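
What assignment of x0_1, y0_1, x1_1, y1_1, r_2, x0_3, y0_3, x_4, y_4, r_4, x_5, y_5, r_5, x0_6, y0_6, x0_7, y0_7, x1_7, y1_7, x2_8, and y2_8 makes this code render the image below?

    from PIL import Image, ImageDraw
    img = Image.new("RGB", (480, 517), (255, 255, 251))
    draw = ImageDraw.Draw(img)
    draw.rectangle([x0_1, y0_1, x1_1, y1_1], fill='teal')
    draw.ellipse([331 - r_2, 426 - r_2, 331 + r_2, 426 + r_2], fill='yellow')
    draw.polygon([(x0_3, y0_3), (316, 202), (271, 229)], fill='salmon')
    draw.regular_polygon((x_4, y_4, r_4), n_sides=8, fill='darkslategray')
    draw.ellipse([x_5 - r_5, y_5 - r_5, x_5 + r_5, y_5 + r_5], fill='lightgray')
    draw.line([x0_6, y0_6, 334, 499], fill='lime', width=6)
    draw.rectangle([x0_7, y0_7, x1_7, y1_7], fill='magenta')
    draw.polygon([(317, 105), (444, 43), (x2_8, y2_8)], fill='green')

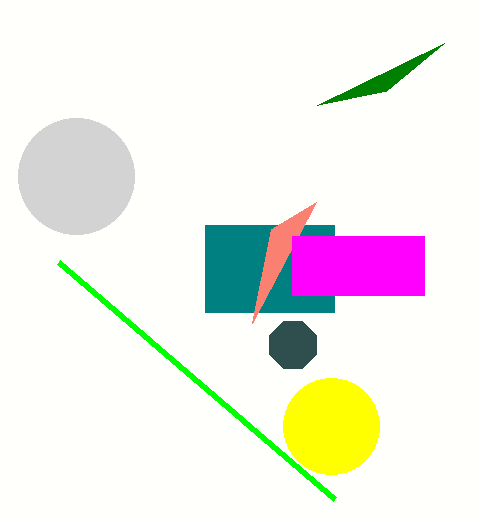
x0_1 = 205, y0_1 = 225, x1_1 = 334, y1_1 = 312, r_2 = 48, x0_3 = 252, y0_3 = 323, x_4 = 293, y_4 = 345, r_4 = 25, x_5 = 76, y_5 = 176, r_5 = 58, x0_6 = 58, y0_6 = 262, x0_7 = 292, y0_7 = 236, x1_7 = 424, y1_7 = 295, x2_8 = 386, y2_8 = 91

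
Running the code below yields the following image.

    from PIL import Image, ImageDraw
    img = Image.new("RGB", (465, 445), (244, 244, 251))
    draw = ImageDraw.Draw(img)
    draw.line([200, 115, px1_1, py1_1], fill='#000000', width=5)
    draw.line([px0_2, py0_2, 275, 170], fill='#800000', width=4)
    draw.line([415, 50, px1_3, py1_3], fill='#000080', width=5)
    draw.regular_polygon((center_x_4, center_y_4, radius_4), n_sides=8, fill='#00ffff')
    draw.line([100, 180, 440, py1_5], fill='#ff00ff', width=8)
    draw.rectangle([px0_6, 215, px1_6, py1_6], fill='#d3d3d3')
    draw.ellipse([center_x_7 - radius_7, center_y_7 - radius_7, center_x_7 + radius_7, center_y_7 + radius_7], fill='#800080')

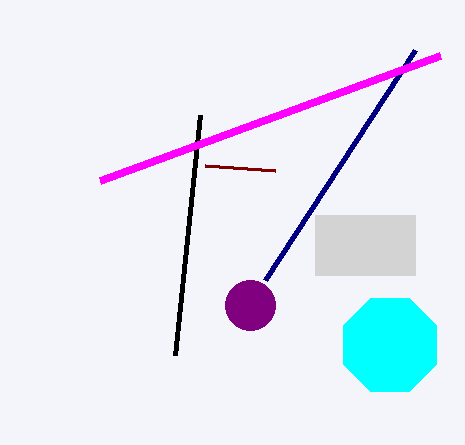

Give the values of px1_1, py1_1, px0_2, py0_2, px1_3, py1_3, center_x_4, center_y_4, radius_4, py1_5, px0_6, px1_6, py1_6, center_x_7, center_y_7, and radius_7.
px1_1 = 175, py1_1 = 355, px0_2 = 205, py0_2 = 165, px1_3 = 265, py1_3 = 280, center_x_4 = 390, center_y_4 = 345, radius_4 = 50, py1_5 = 55, px0_6 = 315, px1_6 = 415, py1_6 = 275, center_x_7 = 250, center_y_7 = 305, radius_7 = 25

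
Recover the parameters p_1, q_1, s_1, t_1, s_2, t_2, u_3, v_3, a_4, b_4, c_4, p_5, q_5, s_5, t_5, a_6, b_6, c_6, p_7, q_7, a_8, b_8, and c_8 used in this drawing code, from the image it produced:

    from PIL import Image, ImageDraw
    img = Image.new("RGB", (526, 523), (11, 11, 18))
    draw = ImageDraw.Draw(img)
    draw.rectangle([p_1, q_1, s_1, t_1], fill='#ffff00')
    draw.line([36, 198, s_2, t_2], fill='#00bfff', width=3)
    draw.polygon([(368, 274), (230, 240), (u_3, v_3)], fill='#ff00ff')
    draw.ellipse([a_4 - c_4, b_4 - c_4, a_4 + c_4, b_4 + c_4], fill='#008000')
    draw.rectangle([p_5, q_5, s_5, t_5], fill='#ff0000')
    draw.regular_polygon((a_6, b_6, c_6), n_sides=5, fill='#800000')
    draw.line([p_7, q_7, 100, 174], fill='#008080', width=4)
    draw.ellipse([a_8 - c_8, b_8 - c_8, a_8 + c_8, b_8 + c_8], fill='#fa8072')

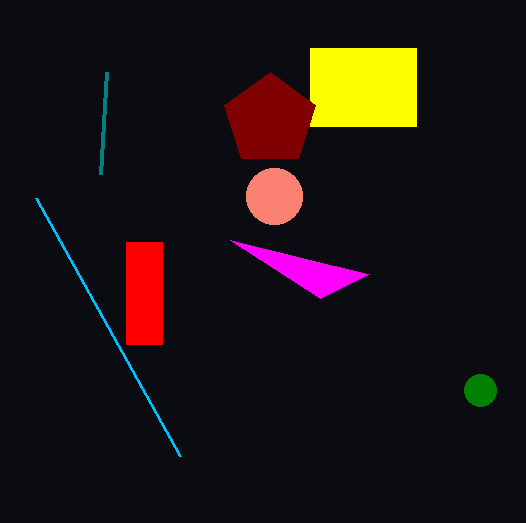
p_1 = 310, q_1 = 48, s_1 = 416, t_1 = 126, s_2 = 180, t_2 = 456, u_3 = 320, v_3 = 298, a_4 = 480, b_4 = 390, c_4 = 16, p_5 = 126, q_5 = 242, s_5 = 162, t_5 = 344, a_6 = 270, b_6 = 120, c_6 = 48, p_7 = 106, q_7 = 72, a_8 = 274, b_8 = 196, c_8 = 28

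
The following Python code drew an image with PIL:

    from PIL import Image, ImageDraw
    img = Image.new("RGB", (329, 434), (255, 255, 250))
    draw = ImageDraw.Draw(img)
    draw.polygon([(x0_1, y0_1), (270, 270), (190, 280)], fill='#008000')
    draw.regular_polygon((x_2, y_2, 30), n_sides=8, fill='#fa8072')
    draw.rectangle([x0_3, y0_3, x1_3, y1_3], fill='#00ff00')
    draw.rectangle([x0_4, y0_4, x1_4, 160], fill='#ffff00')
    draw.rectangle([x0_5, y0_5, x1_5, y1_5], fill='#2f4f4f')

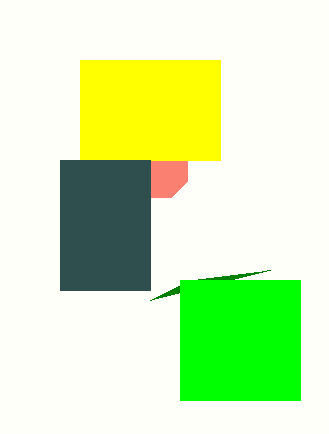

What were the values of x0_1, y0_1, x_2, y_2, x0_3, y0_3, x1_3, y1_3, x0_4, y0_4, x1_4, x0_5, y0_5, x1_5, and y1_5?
x0_1 = 150
y0_1 = 300
x_2 = 160
y_2 = 170
x0_3 = 180
y0_3 = 280
x1_3 = 300
y1_3 = 400
x0_4 = 80
y0_4 = 60
x1_4 = 220
x0_5 = 60
y0_5 = 160
x1_5 = 150
y1_5 = 290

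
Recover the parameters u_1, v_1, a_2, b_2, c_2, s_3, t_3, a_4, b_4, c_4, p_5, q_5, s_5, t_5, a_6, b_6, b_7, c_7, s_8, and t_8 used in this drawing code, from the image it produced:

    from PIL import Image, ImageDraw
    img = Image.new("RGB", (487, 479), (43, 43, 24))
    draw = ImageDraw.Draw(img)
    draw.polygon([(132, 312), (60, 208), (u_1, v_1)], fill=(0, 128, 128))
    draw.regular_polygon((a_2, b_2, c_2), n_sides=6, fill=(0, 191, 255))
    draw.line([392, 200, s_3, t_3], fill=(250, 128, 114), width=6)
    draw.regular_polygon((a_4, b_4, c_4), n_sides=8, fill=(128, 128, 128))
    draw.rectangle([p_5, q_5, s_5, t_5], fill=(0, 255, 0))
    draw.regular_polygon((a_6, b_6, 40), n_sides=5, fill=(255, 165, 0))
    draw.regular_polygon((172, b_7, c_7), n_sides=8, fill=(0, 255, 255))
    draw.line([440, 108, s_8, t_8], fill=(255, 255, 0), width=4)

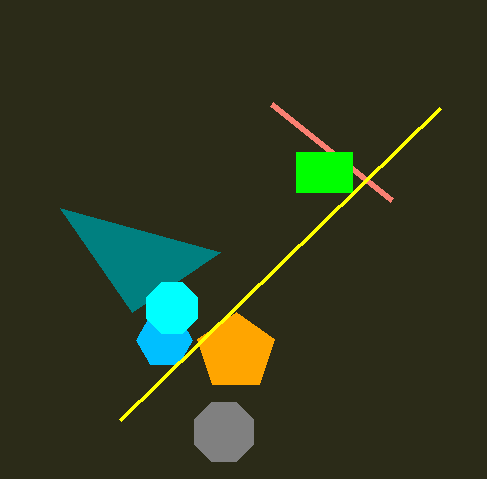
u_1 = 220; v_1 = 252; a_2 = 164; b_2 = 340; c_2 = 28; s_3 = 272; t_3 = 104; a_4 = 224; b_4 = 432; c_4 = 32; p_5 = 296; q_5 = 152; s_5 = 352; t_5 = 192; a_6 = 236; b_6 = 352; b_7 = 308; c_7 = 28; s_8 = 120; t_8 = 420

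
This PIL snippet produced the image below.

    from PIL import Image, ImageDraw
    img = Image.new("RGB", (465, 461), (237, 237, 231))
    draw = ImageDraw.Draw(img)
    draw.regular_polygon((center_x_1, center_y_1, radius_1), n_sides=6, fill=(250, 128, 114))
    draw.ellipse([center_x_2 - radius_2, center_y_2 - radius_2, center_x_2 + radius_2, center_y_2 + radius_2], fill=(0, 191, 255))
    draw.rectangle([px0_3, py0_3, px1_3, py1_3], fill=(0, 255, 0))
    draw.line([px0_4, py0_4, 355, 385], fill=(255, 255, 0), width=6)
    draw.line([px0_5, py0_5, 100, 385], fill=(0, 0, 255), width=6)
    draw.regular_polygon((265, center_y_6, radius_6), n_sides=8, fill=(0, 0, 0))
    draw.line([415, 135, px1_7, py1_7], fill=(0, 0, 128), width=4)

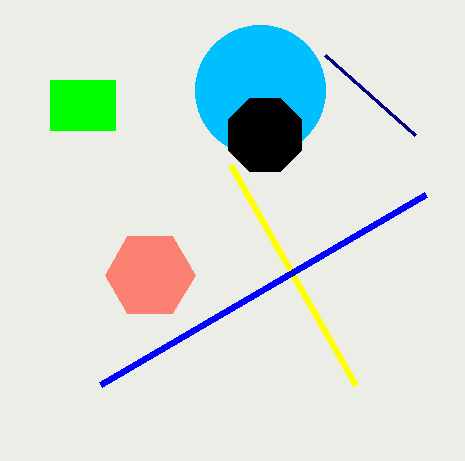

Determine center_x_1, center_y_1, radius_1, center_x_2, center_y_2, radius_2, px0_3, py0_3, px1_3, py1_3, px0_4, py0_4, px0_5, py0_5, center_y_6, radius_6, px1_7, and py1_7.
center_x_1 = 150
center_y_1 = 275
radius_1 = 45
center_x_2 = 260
center_y_2 = 90
radius_2 = 65
px0_3 = 50
py0_3 = 80
px1_3 = 115
py1_3 = 130
px0_4 = 230
py0_4 = 165
px0_5 = 425
py0_5 = 195
center_y_6 = 135
radius_6 = 40
px1_7 = 325
py1_7 = 55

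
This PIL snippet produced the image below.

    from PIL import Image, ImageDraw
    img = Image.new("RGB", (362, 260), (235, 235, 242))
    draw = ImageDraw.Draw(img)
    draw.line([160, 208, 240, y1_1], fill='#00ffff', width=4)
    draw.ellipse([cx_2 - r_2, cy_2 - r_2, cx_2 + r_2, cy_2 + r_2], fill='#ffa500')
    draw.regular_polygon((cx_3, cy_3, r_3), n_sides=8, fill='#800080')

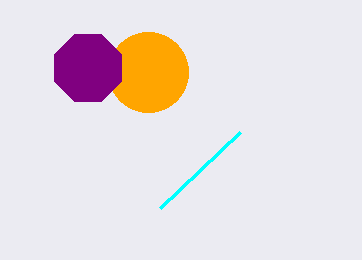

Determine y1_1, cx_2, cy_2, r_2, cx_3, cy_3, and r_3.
y1_1 = 132, cx_2 = 148, cy_2 = 72, r_2 = 40, cx_3 = 88, cy_3 = 68, r_3 = 36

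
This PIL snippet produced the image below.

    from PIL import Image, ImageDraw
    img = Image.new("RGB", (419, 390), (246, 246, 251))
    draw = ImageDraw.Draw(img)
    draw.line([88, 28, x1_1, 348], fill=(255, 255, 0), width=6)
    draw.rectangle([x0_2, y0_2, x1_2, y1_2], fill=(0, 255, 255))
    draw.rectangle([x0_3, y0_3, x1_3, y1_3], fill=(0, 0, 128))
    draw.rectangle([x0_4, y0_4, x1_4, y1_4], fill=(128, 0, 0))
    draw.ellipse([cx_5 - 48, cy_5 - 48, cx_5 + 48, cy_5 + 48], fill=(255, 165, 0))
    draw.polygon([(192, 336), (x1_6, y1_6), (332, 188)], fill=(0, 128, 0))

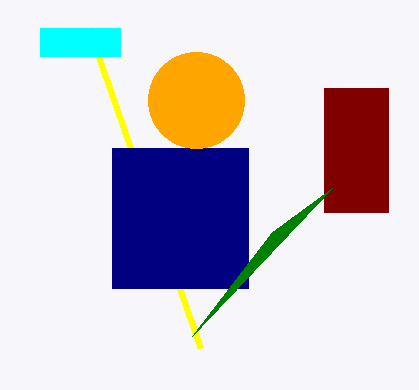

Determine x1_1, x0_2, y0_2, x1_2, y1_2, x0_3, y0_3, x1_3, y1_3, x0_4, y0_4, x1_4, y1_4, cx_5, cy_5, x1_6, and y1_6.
x1_1 = 200, x0_2 = 40, y0_2 = 28, x1_2 = 120, y1_2 = 56, x0_3 = 112, y0_3 = 148, x1_3 = 248, y1_3 = 288, x0_4 = 324, y0_4 = 88, x1_4 = 388, y1_4 = 212, cx_5 = 196, cy_5 = 100, x1_6 = 272, y1_6 = 232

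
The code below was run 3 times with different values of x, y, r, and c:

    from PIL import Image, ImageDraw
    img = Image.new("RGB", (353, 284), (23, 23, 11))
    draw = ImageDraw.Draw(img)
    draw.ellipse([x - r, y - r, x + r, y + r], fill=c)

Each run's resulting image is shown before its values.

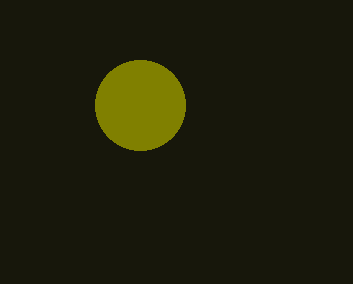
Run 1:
x = 140
y = 105
r = 45
c = 'olive'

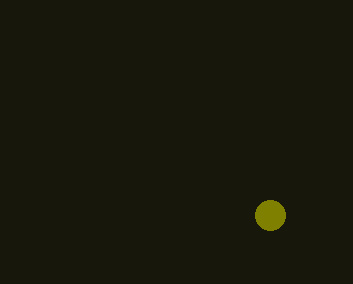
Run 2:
x = 270
y = 215
r = 15
c = 'olive'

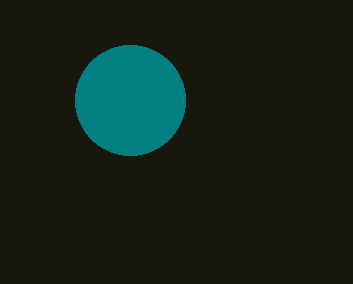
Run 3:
x = 130; y = 100; r = 55; c = 'teal'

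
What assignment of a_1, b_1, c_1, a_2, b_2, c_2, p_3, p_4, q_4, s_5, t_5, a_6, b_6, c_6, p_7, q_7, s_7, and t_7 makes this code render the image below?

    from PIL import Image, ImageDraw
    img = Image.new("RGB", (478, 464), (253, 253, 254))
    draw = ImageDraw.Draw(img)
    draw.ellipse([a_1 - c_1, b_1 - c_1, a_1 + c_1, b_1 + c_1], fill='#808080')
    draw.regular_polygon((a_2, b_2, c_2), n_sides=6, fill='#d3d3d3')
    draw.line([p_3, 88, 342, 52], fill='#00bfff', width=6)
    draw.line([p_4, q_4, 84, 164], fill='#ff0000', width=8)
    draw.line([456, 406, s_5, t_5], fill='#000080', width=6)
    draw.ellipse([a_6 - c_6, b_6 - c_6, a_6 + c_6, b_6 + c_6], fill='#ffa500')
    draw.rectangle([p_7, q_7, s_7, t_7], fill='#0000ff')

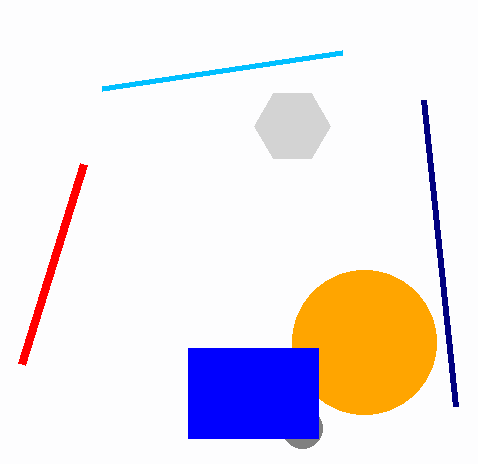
a_1 = 302
b_1 = 428
c_1 = 20
a_2 = 292
b_2 = 126
c_2 = 38
p_3 = 102
p_4 = 22
q_4 = 364
s_5 = 424
t_5 = 100
a_6 = 364
b_6 = 342
c_6 = 72
p_7 = 188
q_7 = 348
s_7 = 318
t_7 = 438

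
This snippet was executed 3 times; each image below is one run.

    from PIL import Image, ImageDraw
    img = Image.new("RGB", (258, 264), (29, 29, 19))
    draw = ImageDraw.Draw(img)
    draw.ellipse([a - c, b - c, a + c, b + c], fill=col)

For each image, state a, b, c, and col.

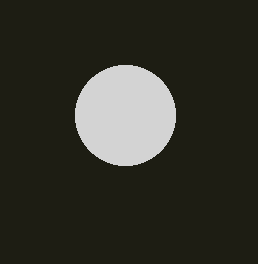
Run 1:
a = 125; b = 115; c = 50; col = 'lightgray'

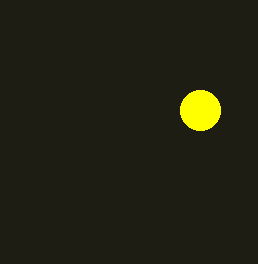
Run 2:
a = 200, b = 110, c = 20, col = 'yellow'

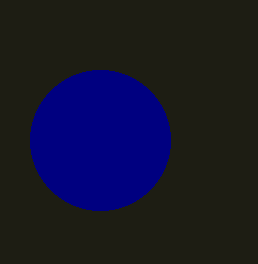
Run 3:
a = 100
b = 140
c = 70
col = 'navy'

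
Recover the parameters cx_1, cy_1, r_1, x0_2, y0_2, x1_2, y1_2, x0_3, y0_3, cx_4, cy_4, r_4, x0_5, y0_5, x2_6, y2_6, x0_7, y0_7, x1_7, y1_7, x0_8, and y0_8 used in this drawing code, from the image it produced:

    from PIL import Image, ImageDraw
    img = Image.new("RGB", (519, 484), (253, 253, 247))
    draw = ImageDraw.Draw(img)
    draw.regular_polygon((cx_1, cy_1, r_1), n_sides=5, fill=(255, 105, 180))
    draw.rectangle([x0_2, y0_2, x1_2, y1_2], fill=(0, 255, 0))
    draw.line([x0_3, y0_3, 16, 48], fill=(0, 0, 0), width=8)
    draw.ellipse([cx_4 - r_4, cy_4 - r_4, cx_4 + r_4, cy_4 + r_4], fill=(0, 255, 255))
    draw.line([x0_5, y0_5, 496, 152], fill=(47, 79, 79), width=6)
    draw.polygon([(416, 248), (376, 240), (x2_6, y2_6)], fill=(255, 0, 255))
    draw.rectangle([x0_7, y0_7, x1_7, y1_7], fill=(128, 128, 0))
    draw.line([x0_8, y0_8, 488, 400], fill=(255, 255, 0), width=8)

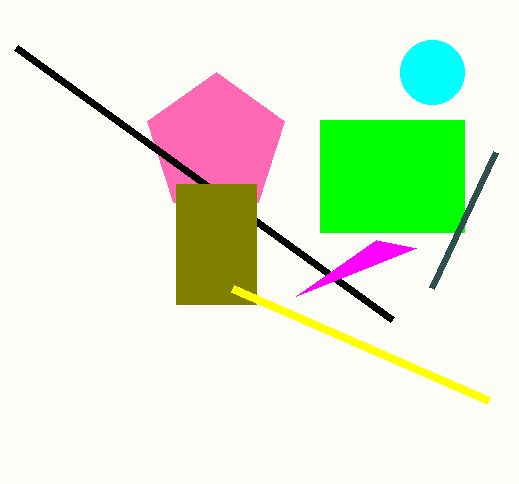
cx_1 = 216, cy_1 = 144, r_1 = 72, x0_2 = 320, y0_2 = 120, x1_2 = 464, y1_2 = 232, x0_3 = 392, y0_3 = 320, cx_4 = 432, cy_4 = 72, r_4 = 32, x0_5 = 432, y0_5 = 288, x2_6 = 296, y2_6 = 296, x0_7 = 176, y0_7 = 184, x1_7 = 256, y1_7 = 304, x0_8 = 232, y0_8 = 288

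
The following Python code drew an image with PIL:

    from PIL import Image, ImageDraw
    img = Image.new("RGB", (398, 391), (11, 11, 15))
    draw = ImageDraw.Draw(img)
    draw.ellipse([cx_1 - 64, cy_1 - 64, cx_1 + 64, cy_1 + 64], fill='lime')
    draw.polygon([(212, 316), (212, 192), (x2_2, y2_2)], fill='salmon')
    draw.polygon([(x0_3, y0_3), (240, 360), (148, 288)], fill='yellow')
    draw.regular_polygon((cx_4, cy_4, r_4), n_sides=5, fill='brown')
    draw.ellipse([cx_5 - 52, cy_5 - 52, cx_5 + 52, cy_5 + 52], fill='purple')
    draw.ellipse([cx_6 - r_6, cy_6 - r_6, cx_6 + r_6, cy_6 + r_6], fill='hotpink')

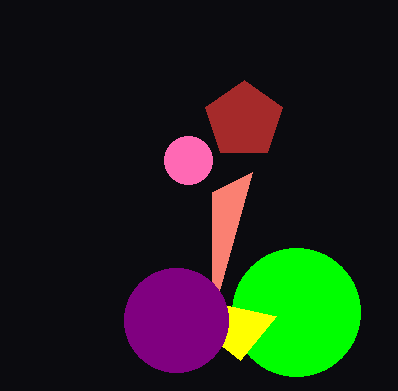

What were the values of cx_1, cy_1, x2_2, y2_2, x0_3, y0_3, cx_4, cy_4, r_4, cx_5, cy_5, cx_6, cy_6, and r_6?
cx_1 = 296, cy_1 = 312, x2_2 = 252, y2_2 = 172, x0_3 = 276, y0_3 = 316, cx_4 = 244, cy_4 = 120, r_4 = 40, cx_5 = 176, cy_5 = 320, cx_6 = 188, cy_6 = 160, r_6 = 24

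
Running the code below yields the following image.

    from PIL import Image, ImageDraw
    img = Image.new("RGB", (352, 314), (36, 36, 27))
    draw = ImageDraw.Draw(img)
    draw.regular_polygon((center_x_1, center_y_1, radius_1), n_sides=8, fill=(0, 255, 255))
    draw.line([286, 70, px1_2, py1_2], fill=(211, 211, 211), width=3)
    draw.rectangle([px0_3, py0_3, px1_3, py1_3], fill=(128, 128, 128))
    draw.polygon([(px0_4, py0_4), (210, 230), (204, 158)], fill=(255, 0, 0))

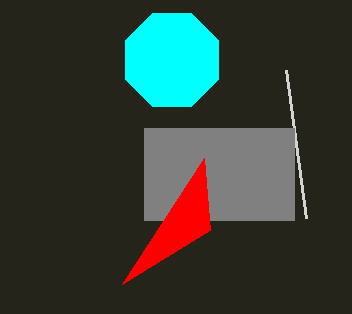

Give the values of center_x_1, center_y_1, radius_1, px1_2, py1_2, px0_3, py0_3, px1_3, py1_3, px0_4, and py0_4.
center_x_1 = 172, center_y_1 = 60, radius_1 = 50, px1_2 = 306, py1_2 = 218, px0_3 = 144, py0_3 = 128, px1_3 = 294, py1_3 = 220, px0_4 = 122, py0_4 = 284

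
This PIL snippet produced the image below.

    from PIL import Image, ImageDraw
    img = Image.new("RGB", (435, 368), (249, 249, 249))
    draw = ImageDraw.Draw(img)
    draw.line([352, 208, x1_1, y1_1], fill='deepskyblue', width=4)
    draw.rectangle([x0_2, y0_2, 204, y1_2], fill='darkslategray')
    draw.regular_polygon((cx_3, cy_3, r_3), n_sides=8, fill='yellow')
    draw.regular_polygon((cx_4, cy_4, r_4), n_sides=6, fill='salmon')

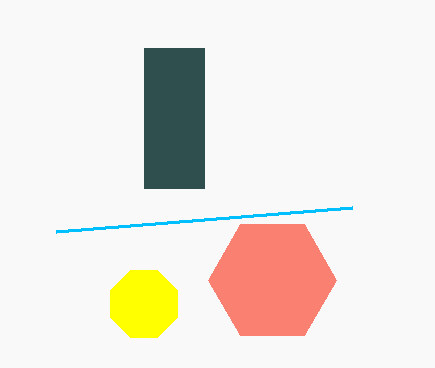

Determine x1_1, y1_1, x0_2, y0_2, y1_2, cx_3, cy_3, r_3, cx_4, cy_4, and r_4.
x1_1 = 56; y1_1 = 232; x0_2 = 144; y0_2 = 48; y1_2 = 188; cx_3 = 144; cy_3 = 304; r_3 = 36; cx_4 = 272; cy_4 = 280; r_4 = 64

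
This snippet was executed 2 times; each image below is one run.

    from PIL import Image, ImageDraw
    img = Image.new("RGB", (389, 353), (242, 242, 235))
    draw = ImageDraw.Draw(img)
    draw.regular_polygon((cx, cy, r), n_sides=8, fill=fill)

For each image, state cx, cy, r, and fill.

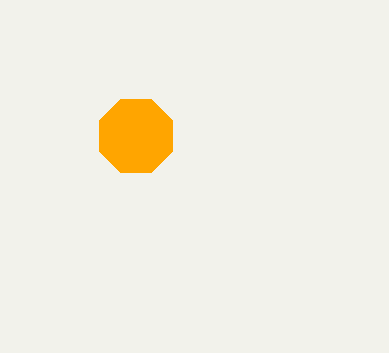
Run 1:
cx = 136; cy = 136; r = 40; fill = 'orange'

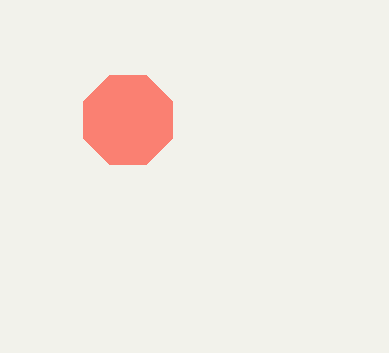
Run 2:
cx = 128, cy = 120, r = 48, fill = 'salmon'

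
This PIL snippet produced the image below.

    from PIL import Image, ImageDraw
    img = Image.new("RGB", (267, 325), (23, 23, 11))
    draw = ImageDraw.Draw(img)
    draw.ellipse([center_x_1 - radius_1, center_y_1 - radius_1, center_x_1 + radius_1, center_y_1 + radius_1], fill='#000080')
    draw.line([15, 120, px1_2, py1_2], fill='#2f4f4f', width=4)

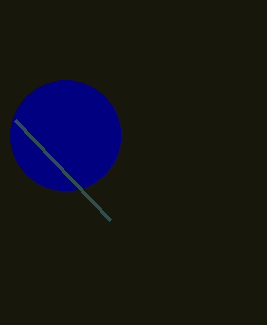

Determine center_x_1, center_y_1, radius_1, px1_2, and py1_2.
center_x_1 = 65, center_y_1 = 135, radius_1 = 55, px1_2 = 110, py1_2 = 220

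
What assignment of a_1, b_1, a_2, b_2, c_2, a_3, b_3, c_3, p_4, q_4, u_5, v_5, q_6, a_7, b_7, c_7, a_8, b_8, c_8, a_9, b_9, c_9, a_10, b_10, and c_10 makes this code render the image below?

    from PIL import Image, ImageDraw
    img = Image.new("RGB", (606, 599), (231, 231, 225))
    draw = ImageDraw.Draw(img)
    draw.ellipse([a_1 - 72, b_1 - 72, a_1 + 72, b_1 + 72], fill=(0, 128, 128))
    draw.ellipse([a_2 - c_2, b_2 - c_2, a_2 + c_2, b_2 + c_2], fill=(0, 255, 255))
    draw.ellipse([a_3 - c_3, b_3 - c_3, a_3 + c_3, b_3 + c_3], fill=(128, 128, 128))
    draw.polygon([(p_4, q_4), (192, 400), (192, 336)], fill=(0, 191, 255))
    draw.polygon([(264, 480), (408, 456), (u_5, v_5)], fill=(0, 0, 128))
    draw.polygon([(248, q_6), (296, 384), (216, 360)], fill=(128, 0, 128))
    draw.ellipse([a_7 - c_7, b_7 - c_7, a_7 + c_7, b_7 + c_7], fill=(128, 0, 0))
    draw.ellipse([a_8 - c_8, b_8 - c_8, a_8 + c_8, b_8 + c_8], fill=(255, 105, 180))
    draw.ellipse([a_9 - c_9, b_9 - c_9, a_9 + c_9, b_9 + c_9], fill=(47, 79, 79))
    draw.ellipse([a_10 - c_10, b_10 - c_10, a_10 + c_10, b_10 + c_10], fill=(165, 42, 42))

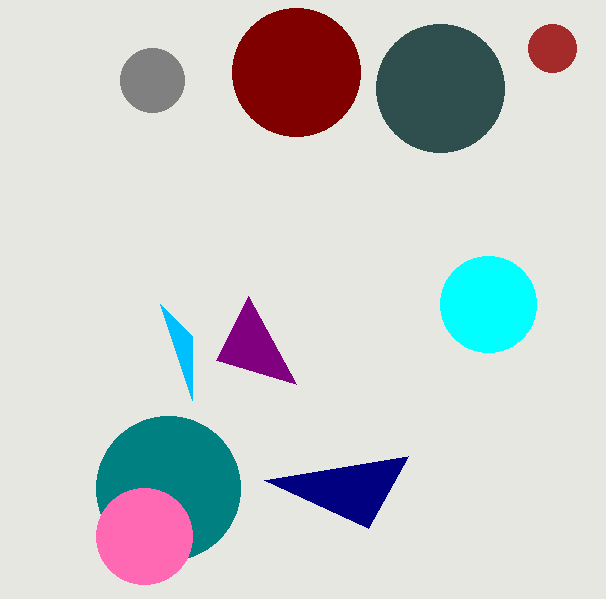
a_1 = 168; b_1 = 488; a_2 = 488; b_2 = 304; c_2 = 48; a_3 = 152; b_3 = 80; c_3 = 32; p_4 = 160; q_4 = 304; u_5 = 368; v_5 = 528; q_6 = 296; a_7 = 296; b_7 = 72; c_7 = 64; a_8 = 144; b_8 = 536; c_8 = 48; a_9 = 440; b_9 = 88; c_9 = 64; a_10 = 552; b_10 = 48; c_10 = 24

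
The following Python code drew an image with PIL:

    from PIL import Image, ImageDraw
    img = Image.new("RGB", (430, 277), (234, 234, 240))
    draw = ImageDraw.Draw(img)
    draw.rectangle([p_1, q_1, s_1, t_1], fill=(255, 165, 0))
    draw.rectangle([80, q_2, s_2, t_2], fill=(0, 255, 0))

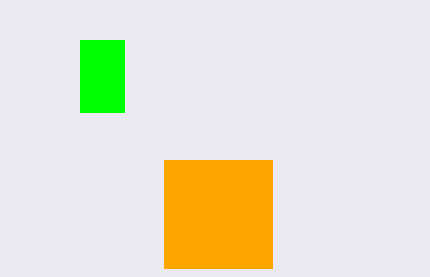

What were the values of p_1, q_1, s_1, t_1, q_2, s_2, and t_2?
p_1 = 164; q_1 = 160; s_1 = 272; t_1 = 268; q_2 = 40; s_2 = 124; t_2 = 112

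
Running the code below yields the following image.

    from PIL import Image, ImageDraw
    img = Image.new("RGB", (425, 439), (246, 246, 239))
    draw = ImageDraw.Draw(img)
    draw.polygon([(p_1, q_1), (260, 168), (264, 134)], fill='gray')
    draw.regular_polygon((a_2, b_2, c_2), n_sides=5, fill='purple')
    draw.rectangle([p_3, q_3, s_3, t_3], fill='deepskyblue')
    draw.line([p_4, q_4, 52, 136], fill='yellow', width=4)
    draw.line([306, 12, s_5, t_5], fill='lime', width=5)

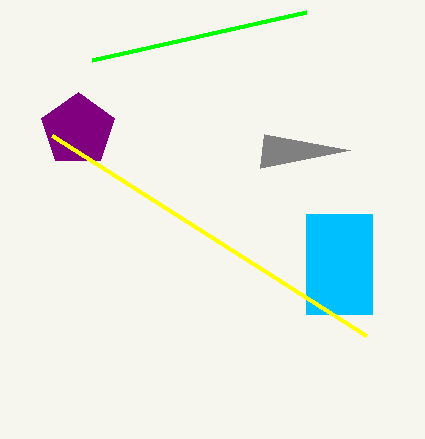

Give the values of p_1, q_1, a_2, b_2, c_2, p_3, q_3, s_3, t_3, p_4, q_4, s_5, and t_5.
p_1 = 350
q_1 = 150
a_2 = 78
b_2 = 130
c_2 = 38
p_3 = 306
q_3 = 214
s_3 = 372
t_3 = 314
p_4 = 366
q_4 = 336
s_5 = 92
t_5 = 60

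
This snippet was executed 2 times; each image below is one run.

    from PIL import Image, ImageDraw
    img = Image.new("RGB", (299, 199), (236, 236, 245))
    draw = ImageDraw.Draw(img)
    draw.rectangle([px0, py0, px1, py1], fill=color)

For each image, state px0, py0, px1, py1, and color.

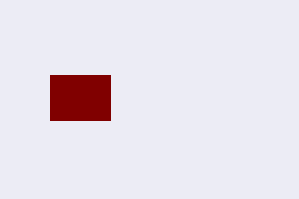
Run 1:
px0 = 50
py0 = 75
px1 = 110
py1 = 120
color = 'maroon'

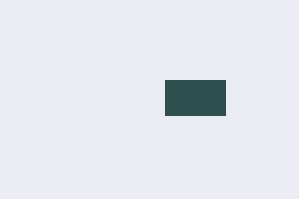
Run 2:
px0 = 165, py0 = 80, px1 = 225, py1 = 115, color = 'darkslategray'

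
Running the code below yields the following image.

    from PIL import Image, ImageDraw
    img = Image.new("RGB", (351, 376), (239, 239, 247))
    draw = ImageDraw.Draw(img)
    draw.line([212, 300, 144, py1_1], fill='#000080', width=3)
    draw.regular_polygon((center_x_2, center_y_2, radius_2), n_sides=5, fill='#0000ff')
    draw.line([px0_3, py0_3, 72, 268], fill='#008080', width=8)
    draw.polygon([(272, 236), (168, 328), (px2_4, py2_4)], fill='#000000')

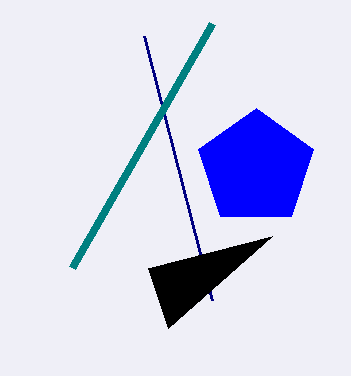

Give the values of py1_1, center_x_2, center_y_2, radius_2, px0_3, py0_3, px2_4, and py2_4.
py1_1 = 36, center_x_2 = 256, center_y_2 = 168, radius_2 = 60, px0_3 = 212, py0_3 = 24, px2_4 = 148, py2_4 = 268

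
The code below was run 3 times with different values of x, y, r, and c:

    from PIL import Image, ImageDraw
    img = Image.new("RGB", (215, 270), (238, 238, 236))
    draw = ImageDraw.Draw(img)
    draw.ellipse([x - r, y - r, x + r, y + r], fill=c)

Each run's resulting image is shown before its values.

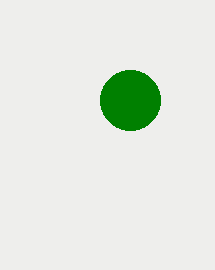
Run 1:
x = 130; y = 100; r = 30; c = 'green'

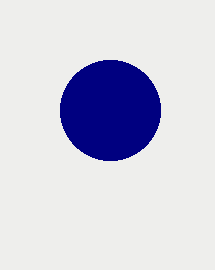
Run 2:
x = 110, y = 110, r = 50, c = 'navy'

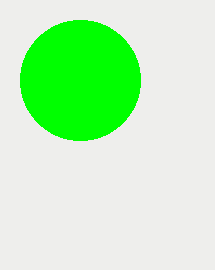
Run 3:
x = 80, y = 80, r = 60, c = 'lime'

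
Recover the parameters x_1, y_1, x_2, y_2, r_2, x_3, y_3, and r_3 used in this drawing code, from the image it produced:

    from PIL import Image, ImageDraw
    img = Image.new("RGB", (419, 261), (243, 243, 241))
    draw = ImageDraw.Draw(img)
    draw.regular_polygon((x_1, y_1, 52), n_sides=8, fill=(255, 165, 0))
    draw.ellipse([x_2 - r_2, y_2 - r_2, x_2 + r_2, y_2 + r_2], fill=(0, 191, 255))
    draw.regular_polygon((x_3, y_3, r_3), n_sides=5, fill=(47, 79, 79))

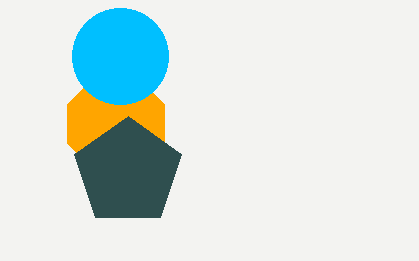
x_1 = 116; y_1 = 124; x_2 = 120; y_2 = 56; r_2 = 48; x_3 = 128; y_3 = 172; r_3 = 56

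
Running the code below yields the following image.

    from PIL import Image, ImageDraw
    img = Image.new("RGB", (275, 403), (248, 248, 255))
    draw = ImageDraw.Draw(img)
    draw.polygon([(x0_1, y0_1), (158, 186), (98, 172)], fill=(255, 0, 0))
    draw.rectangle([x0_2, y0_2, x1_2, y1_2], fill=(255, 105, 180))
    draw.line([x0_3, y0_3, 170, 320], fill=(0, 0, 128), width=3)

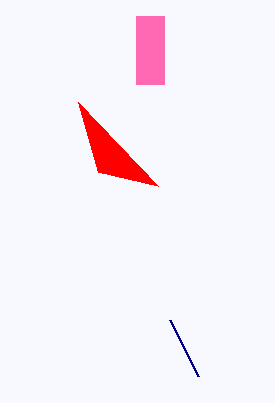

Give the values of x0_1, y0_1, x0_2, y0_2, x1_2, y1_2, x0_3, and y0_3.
x0_1 = 78; y0_1 = 102; x0_2 = 136; y0_2 = 16; x1_2 = 164; y1_2 = 84; x0_3 = 198; y0_3 = 376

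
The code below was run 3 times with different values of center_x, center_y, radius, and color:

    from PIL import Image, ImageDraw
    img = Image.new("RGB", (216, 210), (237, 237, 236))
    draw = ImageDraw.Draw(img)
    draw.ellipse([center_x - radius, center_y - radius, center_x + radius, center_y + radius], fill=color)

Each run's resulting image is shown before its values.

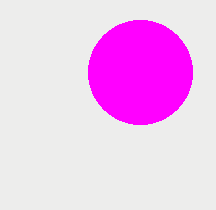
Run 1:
center_x = 140; center_y = 72; radius = 52; color = 'magenta'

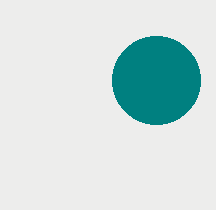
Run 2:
center_x = 156, center_y = 80, radius = 44, color = 'teal'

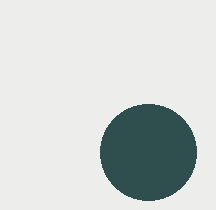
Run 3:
center_x = 148, center_y = 152, radius = 48, color = 'darkslategray'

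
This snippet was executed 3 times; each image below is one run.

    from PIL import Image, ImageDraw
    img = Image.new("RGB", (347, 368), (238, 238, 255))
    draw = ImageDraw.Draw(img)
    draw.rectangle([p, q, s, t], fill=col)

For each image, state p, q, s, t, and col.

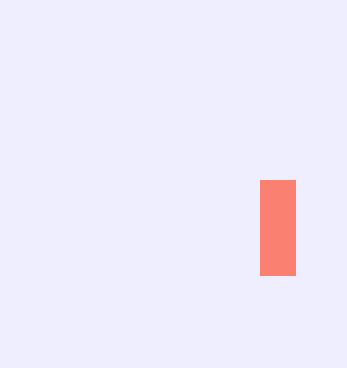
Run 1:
p = 260
q = 180
s = 295
t = 275
col = 'salmon'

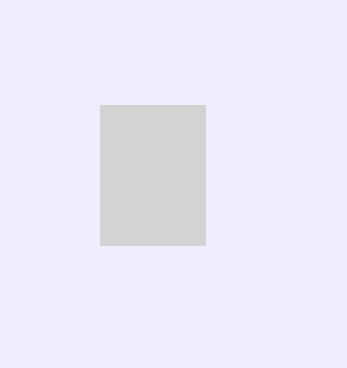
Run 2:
p = 100
q = 105
s = 205
t = 245
col = 'lightgray'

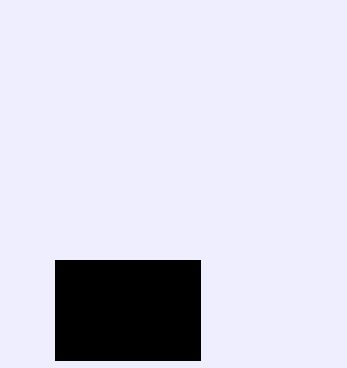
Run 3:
p = 55
q = 260
s = 200
t = 360
col = 'black'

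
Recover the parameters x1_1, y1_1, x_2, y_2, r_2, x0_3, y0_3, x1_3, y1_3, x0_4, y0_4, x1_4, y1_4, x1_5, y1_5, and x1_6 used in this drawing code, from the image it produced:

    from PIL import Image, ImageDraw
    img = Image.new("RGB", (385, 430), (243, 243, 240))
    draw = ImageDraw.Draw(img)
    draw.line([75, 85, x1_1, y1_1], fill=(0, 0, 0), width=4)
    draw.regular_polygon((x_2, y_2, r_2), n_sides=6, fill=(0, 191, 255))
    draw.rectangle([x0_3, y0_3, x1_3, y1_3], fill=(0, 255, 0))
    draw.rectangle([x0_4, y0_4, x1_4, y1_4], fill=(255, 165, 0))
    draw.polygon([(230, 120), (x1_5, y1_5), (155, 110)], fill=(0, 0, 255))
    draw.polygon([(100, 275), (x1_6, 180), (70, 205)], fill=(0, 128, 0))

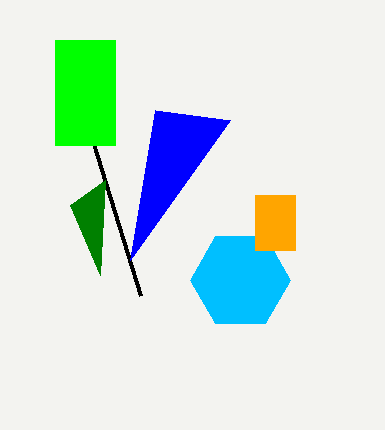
x1_1 = 140; y1_1 = 295; x_2 = 240; y_2 = 280; r_2 = 50; x0_3 = 55; y0_3 = 40; x1_3 = 115; y1_3 = 145; x0_4 = 255; y0_4 = 195; x1_4 = 295; y1_4 = 250; x1_5 = 130; y1_5 = 260; x1_6 = 105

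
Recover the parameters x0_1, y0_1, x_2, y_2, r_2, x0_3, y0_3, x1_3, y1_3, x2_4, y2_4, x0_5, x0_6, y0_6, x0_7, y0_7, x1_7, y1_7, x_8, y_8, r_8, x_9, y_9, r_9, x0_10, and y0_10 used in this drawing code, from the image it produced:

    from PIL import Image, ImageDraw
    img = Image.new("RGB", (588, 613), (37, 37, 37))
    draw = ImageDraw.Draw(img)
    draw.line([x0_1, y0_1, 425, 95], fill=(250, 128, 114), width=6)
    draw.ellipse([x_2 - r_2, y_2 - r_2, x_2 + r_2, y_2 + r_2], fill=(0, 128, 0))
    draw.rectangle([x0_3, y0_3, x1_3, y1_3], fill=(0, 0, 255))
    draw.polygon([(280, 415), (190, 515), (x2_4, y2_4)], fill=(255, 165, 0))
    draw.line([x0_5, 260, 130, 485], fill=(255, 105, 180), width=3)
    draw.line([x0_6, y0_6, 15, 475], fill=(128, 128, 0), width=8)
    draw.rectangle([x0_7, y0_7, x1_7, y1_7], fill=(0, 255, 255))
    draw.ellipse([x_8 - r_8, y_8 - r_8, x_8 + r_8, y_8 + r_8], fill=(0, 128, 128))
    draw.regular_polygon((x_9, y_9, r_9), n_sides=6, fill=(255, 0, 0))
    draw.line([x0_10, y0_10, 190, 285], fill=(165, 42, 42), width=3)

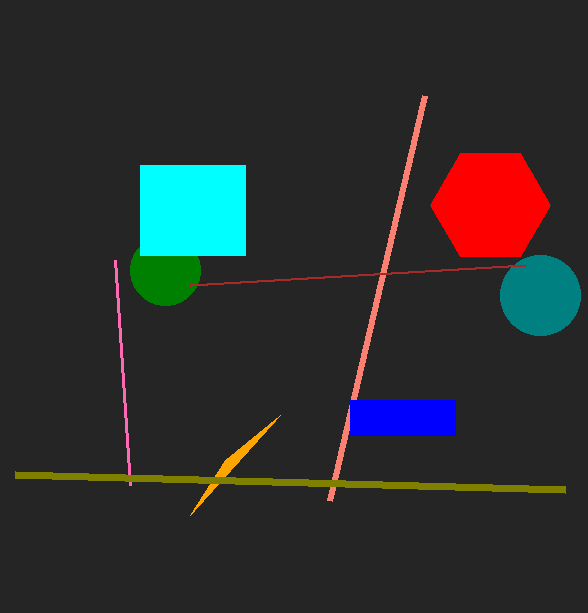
x0_1 = 330, y0_1 = 500, x_2 = 165, y_2 = 270, r_2 = 35, x0_3 = 350, y0_3 = 400, x1_3 = 455, y1_3 = 435, x2_4 = 225, y2_4 = 460, x0_5 = 115, x0_6 = 565, y0_6 = 490, x0_7 = 140, y0_7 = 165, x1_7 = 245, y1_7 = 255, x_8 = 540, y_8 = 295, r_8 = 40, x_9 = 490, y_9 = 205, r_9 = 60, x0_10 = 525, y0_10 = 265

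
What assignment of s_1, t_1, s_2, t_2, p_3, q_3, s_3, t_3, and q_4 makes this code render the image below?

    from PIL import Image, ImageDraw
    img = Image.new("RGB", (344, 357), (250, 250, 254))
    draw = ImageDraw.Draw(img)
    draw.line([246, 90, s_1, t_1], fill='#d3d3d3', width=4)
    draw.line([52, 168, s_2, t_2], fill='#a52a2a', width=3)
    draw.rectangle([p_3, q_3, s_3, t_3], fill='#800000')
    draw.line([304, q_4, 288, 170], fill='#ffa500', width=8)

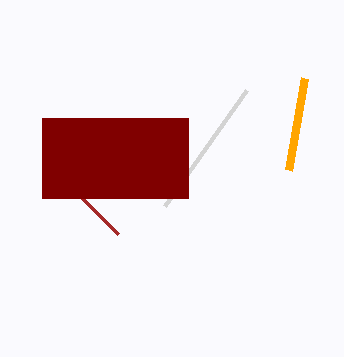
s_1 = 164; t_1 = 206; s_2 = 118; t_2 = 234; p_3 = 42; q_3 = 118; s_3 = 188; t_3 = 198; q_4 = 78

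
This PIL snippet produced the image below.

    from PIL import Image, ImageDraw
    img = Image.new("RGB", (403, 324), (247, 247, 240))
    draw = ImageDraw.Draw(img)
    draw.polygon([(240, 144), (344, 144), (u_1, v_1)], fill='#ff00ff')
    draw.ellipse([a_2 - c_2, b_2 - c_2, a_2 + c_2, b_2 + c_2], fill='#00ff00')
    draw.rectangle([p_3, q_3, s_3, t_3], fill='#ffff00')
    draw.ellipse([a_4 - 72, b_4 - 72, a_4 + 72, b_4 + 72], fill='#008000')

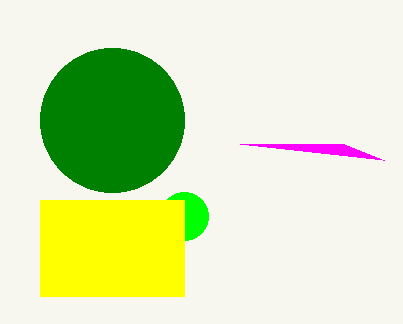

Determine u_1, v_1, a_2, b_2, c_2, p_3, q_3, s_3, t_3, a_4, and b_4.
u_1 = 384, v_1 = 160, a_2 = 184, b_2 = 216, c_2 = 24, p_3 = 40, q_3 = 200, s_3 = 184, t_3 = 296, a_4 = 112, b_4 = 120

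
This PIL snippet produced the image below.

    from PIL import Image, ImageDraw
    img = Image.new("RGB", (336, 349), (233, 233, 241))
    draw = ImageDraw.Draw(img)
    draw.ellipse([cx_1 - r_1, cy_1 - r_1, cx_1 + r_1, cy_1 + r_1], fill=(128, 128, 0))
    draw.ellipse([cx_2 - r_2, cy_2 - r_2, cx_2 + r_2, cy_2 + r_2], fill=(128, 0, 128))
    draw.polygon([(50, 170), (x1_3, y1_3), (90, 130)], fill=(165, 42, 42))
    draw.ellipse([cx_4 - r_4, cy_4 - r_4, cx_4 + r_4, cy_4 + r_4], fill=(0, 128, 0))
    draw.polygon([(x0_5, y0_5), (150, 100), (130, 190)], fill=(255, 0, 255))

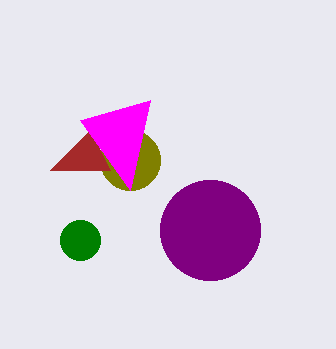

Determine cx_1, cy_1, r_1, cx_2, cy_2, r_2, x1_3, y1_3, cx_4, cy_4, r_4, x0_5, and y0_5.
cx_1 = 130, cy_1 = 160, r_1 = 30, cx_2 = 210, cy_2 = 230, r_2 = 50, x1_3 = 110, y1_3 = 170, cx_4 = 80, cy_4 = 240, r_4 = 20, x0_5 = 80, y0_5 = 120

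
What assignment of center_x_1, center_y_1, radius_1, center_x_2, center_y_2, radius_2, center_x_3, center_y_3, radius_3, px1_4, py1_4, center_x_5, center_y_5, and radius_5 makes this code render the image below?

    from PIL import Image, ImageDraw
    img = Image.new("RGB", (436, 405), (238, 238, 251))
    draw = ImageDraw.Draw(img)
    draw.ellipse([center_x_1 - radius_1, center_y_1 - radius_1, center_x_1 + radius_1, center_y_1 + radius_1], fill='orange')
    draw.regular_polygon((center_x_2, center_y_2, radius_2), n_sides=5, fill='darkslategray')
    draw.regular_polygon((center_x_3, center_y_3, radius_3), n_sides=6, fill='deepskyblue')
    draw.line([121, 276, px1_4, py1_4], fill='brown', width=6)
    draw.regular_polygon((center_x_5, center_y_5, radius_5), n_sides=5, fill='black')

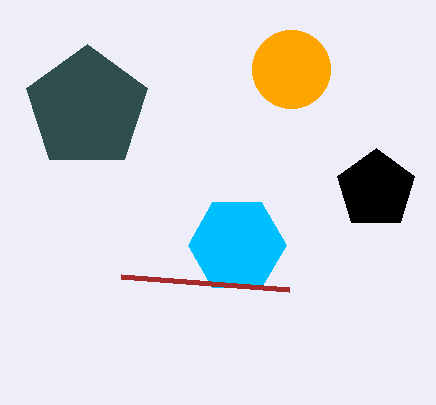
center_x_1 = 291
center_y_1 = 69
radius_1 = 39
center_x_2 = 87
center_y_2 = 108
radius_2 = 64
center_x_3 = 237
center_y_3 = 245
radius_3 = 49
px1_4 = 289
py1_4 = 289
center_x_5 = 376
center_y_5 = 189
radius_5 = 41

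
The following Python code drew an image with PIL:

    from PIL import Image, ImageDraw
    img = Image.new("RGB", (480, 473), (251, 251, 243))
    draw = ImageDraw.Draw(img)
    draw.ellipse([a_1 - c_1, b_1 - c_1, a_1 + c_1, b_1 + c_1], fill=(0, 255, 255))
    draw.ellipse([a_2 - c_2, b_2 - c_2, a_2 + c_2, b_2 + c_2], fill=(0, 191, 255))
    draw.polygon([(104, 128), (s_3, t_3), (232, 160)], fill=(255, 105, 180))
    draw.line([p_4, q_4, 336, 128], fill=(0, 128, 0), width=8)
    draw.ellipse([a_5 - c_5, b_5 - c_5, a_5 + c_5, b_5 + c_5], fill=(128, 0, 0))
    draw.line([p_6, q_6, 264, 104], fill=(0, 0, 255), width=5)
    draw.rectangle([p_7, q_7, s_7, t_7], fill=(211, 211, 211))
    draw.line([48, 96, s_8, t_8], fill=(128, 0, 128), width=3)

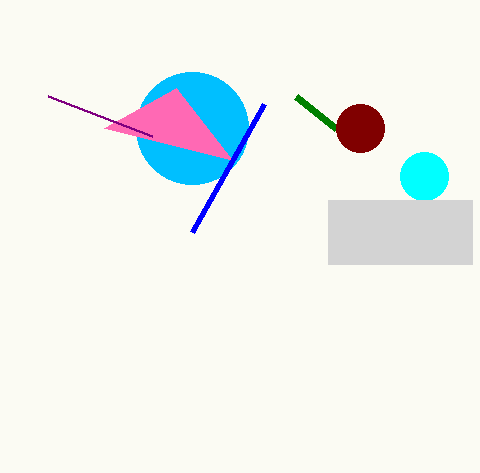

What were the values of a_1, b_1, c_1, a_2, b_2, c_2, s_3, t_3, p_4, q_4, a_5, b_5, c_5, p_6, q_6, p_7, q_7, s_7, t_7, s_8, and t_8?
a_1 = 424; b_1 = 176; c_1 = 24; a_2 = 192; b_2 = 128; c_2 = 56; s_3 = 176; t_3 = 88; p_4 = 296; q_4 = 96; a_5 = 360; b_5 = 128; c_5 = 24; p_6 = 192; q_6 = 232; p_7 = 328; q_7 = 200; s_7 = 472; t_7 = 264; s_8 = 152; t_8 = 136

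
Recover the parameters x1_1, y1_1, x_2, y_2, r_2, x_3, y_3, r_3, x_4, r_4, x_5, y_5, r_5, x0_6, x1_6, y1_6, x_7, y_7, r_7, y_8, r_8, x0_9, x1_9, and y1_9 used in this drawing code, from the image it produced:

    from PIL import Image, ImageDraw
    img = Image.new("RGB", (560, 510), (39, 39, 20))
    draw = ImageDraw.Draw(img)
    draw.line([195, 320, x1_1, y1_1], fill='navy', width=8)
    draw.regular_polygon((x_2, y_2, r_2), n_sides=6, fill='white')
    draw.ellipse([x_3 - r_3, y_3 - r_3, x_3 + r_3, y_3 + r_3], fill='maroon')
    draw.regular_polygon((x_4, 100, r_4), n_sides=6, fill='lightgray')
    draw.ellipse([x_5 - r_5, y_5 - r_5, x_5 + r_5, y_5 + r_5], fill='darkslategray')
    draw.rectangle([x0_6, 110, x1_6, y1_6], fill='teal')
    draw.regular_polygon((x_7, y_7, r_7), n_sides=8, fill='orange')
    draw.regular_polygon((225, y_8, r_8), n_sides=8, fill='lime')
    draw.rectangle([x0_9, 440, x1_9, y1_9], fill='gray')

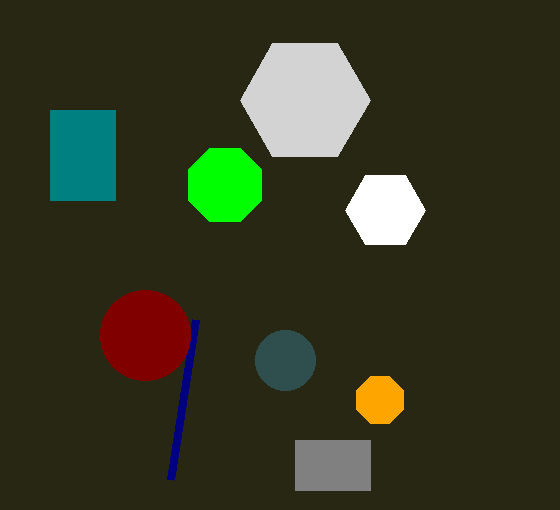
x1_1 = 170; y1_1 = 480; x_2 = 385; y_2 = 210; r_2 = 40; x_3 = 145; y_3 = 335; r_3 = 45; x_4 = 305; r_4 = 65; x_5 = 285; y_5 = 360; r_5 = 30; x0_6 = 50; x1_6 = 115; y1_6 = 200; x_7 = 380; y_7 = 400; r_7 = 25; y_8 = 185; r_8 = 40; x0_9 = 295; x1_9 = 370; y1_9 = 490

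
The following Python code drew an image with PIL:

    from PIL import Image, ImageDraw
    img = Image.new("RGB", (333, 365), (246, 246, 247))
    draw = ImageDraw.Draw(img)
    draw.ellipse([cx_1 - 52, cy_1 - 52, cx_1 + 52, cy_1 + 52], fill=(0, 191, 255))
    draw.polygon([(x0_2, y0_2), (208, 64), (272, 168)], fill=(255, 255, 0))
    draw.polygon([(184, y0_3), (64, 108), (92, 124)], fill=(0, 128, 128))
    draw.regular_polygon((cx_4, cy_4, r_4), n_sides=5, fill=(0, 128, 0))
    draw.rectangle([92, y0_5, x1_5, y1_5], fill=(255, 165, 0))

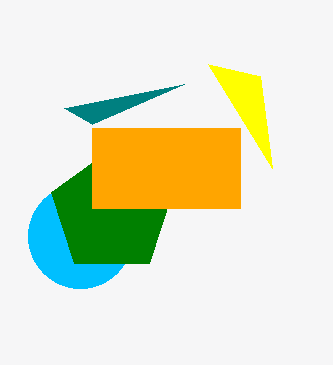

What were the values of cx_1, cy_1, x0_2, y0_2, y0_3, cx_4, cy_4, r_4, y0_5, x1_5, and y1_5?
cx_1 = 80, cy_1 = 236, x0_2 = 260, y0_2 = 76, y0_3 = 84, cx_4 = 112, cy_4 = 212, r_4 = 64, y0_5 = 128, x1_5 = 240, y1_5 = 208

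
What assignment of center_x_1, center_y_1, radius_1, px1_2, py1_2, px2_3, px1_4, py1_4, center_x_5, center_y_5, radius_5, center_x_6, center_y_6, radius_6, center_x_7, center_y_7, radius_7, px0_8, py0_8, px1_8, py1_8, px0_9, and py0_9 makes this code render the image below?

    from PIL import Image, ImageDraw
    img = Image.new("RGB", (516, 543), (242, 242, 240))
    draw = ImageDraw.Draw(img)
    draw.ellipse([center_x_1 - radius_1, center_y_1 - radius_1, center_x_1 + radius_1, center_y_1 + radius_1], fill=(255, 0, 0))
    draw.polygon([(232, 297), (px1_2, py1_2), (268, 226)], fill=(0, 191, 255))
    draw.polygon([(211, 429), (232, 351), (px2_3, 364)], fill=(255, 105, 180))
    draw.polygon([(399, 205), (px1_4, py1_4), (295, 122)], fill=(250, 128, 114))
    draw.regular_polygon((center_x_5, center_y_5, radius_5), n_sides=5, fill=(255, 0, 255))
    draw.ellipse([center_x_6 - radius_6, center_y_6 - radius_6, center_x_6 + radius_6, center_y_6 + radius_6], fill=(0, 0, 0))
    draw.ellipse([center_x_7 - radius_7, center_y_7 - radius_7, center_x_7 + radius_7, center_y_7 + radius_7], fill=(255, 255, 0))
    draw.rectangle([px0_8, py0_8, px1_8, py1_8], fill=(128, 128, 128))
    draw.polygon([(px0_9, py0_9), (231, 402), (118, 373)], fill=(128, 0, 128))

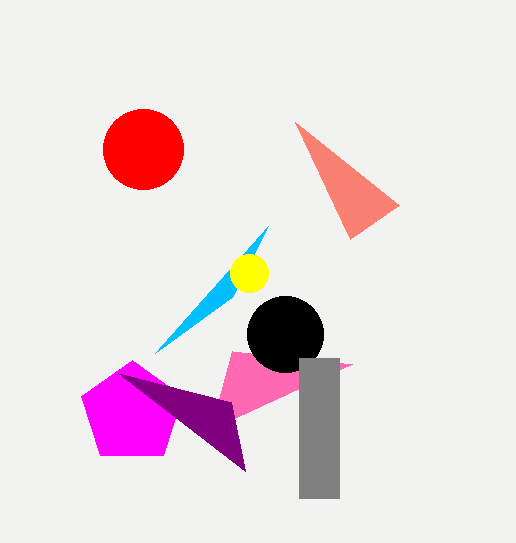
center_x_1 = 143, center_y_1 = 149, radius_1 = 40, px1_2 = 155, py1_2 = 353, px2_3 = 352, px1_4 = 350, py1_4 = 239, center_x_5 = 132, center_y_5 = 413, radius_5 = 53, center_x_6 = 285, center_y_6 = 334, radius_6 = 38, center_x_7 = 249, center_y_7 = 273, radius_7 = 19, px0_8 = 299, py0_8 = 358, px1_8 = 339, py1_8 = 498, px0_9 = 245, py0_9 = 471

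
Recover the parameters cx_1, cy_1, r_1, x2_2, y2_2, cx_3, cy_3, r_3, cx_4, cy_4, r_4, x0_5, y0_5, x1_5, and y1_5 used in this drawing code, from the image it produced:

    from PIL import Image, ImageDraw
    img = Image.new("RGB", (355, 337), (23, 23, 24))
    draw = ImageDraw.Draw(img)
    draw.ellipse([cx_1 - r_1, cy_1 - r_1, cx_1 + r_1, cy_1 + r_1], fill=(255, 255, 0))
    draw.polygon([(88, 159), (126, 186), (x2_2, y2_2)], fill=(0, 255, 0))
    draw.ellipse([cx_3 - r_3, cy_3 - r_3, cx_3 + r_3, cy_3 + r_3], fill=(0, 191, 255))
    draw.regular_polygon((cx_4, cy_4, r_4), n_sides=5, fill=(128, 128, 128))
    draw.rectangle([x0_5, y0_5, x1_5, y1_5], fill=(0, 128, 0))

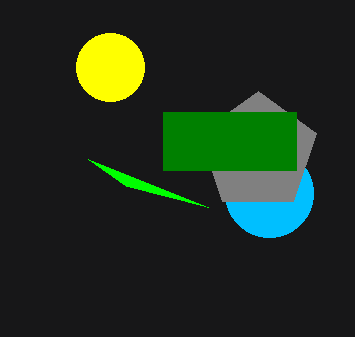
cx_1 = 110
cy_1 = 67
r_1 = 34
x2_2 = 208
y2_2 = 207
cx_3 = 269
cy_3 = 193
r_3 = 44
cx_4 = 258
cy_4 = 152
r_4 = 61
x0_5 = 163
y0_5 = 112
x1_5 = 296
y1_5 = 170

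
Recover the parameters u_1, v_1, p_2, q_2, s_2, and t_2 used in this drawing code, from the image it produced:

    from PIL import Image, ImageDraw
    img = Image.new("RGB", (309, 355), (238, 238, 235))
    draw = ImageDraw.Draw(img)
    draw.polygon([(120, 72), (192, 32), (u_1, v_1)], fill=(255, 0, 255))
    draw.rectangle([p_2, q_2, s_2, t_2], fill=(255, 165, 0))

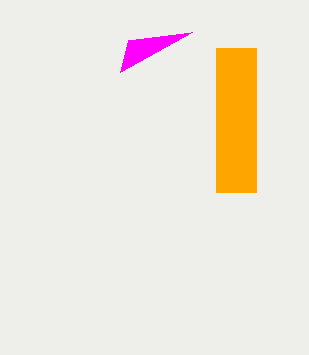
u_1 = 128; v_1 = 40; p_2 = 216; q_2 = 48; s_2 = 256; t_2 = 192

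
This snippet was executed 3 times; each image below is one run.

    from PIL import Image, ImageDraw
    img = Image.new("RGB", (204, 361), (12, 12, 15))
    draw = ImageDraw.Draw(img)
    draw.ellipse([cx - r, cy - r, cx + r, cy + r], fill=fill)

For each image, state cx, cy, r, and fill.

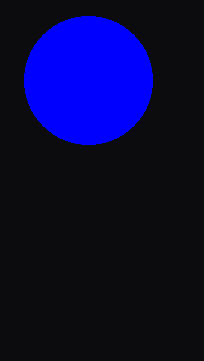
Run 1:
cx = 88
cy = 80
r = 64
fill = 'blue'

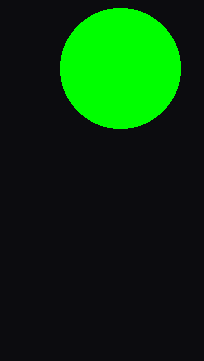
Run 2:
cx = 120, cy = 68, r = 60, fill = 'lime'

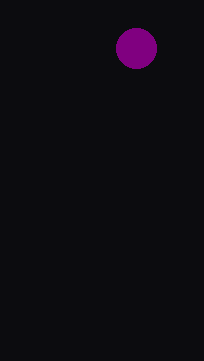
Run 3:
cx = 136
cy = 48
r = 20
fill = 'purple'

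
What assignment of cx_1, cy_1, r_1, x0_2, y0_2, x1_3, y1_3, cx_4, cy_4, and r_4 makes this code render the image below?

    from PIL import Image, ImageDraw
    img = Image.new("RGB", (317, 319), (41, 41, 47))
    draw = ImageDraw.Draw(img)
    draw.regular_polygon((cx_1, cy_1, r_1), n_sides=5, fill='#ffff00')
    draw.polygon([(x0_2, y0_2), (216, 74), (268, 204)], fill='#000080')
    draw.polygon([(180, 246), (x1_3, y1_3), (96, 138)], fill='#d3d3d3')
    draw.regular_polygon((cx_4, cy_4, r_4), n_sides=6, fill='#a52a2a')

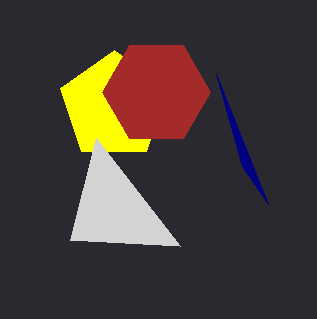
cx_1 = 114, cy_1 = 106, r_1 = 56, x0_2 = 242, y0_2 = 166, x1_3 = 70, y1_3 = 240, cx_4 = 156, cy_4 = 92, r_4 = 54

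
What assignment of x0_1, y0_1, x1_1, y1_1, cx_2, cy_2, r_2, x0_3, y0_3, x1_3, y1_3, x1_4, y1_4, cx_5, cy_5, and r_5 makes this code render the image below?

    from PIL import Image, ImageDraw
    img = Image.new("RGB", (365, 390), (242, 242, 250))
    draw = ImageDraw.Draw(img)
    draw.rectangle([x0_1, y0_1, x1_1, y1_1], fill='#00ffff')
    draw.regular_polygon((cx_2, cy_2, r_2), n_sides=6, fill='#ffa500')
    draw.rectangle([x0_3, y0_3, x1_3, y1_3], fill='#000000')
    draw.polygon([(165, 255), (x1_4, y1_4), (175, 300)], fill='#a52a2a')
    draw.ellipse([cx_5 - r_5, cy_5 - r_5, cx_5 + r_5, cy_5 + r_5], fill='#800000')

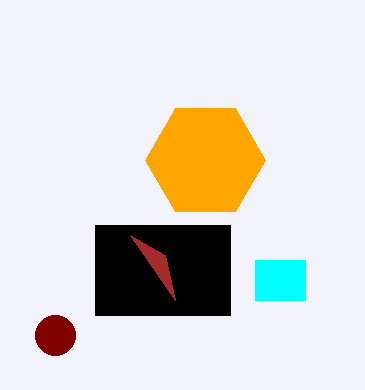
x0_1 = 255
y0_1 = 260
x1_1 = 305
y1_1 = 300
cx_2 = 205
cy_2 = 160
r_2 = 60
x0_3 = 95
y0_3 = 225
x1_3 = 230
y1_3 = 315
x1_4 = 130
y1_4 = 235
cx_5 = 55
cy_5 = 335
r_5 = 20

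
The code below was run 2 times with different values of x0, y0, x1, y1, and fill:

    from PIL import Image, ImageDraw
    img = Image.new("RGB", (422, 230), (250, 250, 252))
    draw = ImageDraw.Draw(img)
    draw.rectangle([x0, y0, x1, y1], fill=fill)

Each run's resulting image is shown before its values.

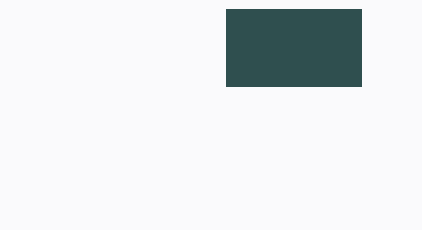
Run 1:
x0 = 226, y0 = 9, x1 = 361, y1 = 86, fill = 'darkslategray'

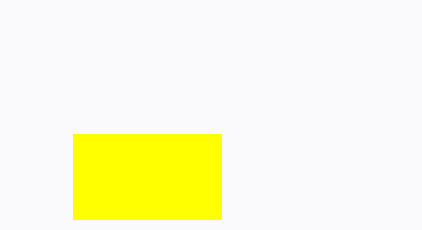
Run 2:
x0 = 73
y0 = 134
x1 = 221
y1 = 219
fill = 'yellow'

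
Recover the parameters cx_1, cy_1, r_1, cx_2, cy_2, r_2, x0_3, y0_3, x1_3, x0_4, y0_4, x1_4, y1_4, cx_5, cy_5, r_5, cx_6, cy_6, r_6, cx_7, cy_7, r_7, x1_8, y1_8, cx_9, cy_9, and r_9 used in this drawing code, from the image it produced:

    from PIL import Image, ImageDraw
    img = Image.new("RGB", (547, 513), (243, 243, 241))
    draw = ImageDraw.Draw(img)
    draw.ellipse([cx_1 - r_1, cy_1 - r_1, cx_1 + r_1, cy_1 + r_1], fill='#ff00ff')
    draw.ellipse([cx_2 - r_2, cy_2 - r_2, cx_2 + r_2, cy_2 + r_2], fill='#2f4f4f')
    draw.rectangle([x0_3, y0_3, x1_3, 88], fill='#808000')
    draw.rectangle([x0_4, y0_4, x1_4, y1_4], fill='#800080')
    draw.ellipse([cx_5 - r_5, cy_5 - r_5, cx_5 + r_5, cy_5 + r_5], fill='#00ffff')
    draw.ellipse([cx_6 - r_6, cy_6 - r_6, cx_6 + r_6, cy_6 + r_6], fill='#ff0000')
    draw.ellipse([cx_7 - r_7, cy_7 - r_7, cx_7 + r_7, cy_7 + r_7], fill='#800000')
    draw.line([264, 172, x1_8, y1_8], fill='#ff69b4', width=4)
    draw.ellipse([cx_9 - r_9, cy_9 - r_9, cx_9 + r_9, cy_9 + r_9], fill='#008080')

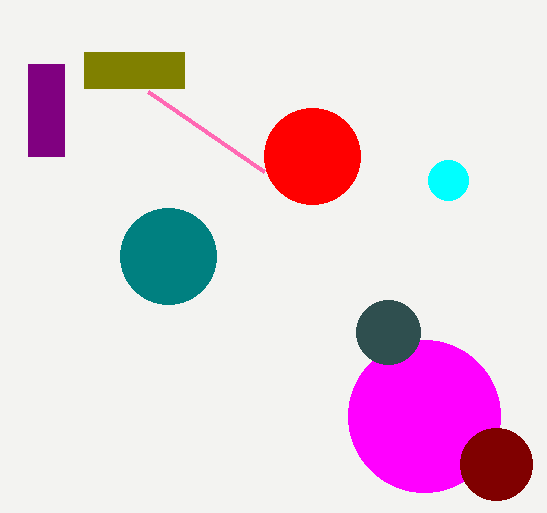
cx_1 = 424
cy_1 = 416
r_1 = 76
cx_2 = 388
cy_2 = 332
r_2 = 32
x0_3 = 84
y0_3 = 52
x1_3 = 184
x0_4 = 28
y0_4 = 64
x1_4 = 64
y1_4 = 156
cx_5 = 448
cy_5 = 180
r_5 = 20
cx_6 = 312
cy_6 = 156
r_6 = 48
cx_7 = 496
cy_7 = 464
r_7 = 36
x1_8 = 148
y1_8 = 92
cx_9 = 168
cy_9 = 256
r_9 = 48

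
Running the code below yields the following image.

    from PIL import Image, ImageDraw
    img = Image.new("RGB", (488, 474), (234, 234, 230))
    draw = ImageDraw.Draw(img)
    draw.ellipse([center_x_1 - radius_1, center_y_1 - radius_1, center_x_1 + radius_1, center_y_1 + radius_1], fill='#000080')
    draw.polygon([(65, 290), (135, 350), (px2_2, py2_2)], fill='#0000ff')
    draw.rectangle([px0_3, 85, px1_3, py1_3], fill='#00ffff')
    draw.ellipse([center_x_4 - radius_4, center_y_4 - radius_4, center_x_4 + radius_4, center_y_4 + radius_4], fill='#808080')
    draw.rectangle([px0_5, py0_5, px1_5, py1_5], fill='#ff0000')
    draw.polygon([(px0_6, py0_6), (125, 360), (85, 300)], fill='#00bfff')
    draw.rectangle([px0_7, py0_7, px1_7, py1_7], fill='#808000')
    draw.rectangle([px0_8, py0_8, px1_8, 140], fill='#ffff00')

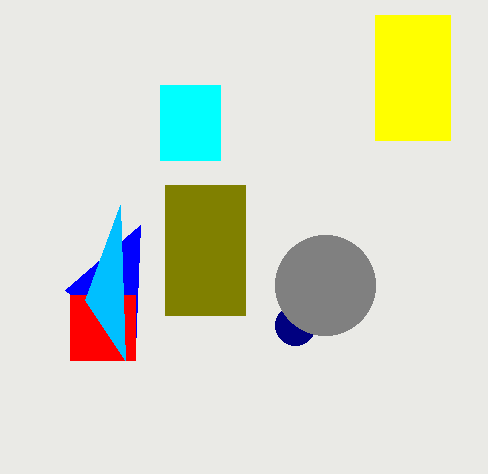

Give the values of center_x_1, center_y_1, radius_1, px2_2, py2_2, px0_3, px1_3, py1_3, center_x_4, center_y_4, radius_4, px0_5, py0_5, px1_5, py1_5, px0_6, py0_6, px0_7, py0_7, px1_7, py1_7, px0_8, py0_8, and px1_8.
center_x_1 = 295, center_y_1 = 325, radius_1 = 20, px2_2 = 140, py2_2 = 225, px0_3 = 160, px1_3 = 220, py1_3 = 160, center_x_4 = 325, center_y_4 = 285, radius_4 = 50, px0_5 = 70, py0_5 = 295, px1_5 = 135, py1_5 = 360, px0_6 = 120, py0_6 = 205, px0_7 = 165, py0_7 = 185, px1_7 = 245, py1_7 = 315, px0_8 = 375, py0_8 = 15, px1_8 = 450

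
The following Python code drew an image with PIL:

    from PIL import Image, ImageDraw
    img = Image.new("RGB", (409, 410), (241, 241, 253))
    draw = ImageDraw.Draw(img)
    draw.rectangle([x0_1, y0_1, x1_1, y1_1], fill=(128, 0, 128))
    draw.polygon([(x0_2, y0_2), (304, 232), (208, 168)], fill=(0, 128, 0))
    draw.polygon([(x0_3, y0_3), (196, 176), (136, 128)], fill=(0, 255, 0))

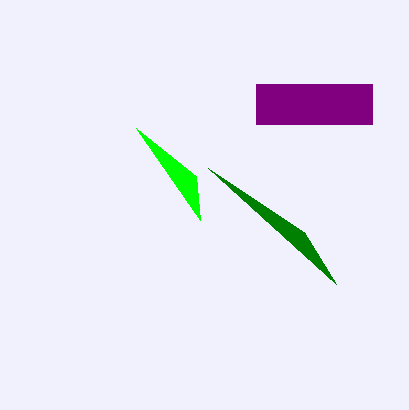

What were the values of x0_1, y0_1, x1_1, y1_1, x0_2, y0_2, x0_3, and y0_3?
x0_1 = 256, y0_1 = 84, x1_1 = 372, y1_1 = 124, x0_2 = 336, y0_2 = 284, x0_3 = 200, y0_3 = 220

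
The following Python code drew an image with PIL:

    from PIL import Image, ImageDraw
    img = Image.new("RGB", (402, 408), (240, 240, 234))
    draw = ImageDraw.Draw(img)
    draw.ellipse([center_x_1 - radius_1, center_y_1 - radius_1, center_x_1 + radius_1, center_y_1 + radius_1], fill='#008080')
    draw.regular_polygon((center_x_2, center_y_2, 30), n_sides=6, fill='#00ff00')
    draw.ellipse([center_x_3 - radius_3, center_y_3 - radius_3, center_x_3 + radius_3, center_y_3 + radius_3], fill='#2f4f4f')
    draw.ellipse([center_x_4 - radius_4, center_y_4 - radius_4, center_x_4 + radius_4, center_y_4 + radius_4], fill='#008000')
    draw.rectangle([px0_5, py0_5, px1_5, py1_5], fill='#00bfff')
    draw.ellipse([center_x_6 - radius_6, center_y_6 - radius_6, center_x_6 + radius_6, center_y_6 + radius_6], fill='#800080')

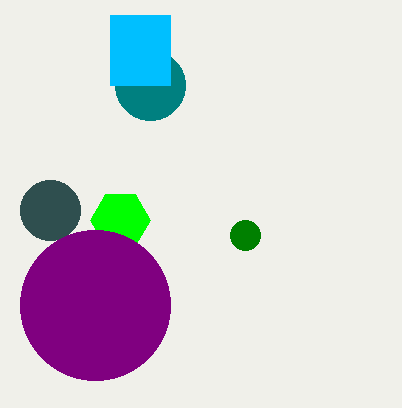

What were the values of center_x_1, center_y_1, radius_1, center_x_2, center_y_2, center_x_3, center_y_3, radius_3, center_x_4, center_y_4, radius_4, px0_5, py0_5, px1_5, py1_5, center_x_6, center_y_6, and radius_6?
center_x_1 = 150
center_y_1 = 85
radius_1 = 35
center_x_2 = 120
center_y_2 = 220
center_x_3 = 50
center_y_3 = 210
radius_3 = 30
center_x_4 = 245
center_y_4 = 235
radius_4 = 15
px0_5 = 110
py0_5 = 15
px1_5 = 170
py1_5 = 85
center_x_6 = 95
center_y_6 = 305
radius_6 = 75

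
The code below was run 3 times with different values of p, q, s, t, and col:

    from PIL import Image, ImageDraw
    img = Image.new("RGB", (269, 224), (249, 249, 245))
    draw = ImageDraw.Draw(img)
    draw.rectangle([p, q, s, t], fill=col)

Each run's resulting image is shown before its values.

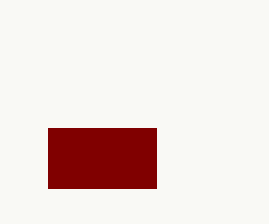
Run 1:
p = 48
q = 128
s = 156
t = 188
col = 'maroon'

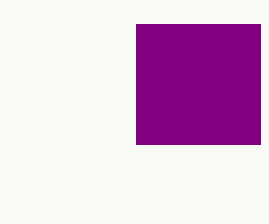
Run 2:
p = 136; q = 24; s = 260; t = 144; col = 'purple'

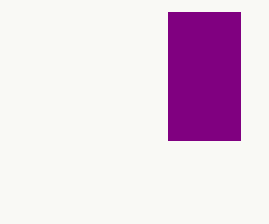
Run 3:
p = 168, q = 12, s = 240, t = 140, col = 'purple'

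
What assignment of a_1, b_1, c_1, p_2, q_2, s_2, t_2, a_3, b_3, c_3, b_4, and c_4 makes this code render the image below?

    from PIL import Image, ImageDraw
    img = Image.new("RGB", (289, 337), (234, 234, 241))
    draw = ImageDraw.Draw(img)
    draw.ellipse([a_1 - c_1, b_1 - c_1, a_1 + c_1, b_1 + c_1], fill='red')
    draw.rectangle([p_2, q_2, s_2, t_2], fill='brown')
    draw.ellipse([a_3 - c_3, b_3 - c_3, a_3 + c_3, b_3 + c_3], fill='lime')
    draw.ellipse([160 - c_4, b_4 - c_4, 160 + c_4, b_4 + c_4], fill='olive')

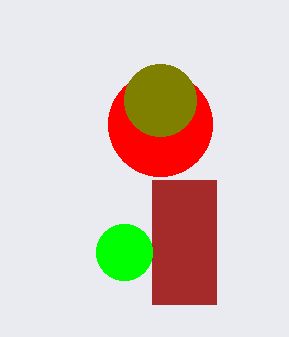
a_1 = 160, b_1 = 124, c_1 = 52, p_2 = 152, q_2 = 180, s_2 = 216, t_2 = 304, a_3 = 124, b_3 = 252, c_3 = 28, b_4 = 100, c_4 = 36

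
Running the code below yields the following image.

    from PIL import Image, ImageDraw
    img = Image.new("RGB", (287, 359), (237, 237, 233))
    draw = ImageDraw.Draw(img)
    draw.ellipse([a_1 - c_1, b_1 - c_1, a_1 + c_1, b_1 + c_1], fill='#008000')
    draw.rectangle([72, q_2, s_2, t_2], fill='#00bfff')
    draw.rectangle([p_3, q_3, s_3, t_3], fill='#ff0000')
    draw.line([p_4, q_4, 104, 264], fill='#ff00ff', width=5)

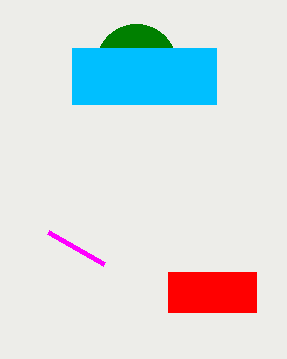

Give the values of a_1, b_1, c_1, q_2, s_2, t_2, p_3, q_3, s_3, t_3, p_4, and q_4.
a_1 = 136
b_1 = 64
c_1 = 40
q_2 = 48
s_2 = 216
t_2 = 104
p_3 = 168
q_3 = 272
s_3 = 256
t_3 = 312
p_4 = 48
q_4 = 232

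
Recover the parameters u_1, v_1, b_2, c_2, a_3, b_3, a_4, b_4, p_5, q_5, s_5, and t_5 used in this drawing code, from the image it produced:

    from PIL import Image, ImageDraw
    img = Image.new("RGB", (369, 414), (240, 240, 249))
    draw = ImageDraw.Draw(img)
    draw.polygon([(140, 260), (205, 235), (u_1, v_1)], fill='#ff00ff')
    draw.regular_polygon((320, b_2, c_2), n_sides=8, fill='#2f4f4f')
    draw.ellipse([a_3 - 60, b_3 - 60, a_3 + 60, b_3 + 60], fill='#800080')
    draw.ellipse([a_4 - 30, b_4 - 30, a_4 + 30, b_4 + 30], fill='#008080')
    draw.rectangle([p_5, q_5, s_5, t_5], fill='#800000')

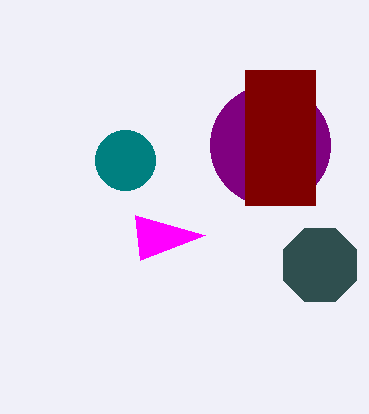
u_1 = 135
v_1 = 215
b_2 = 265
c_2 = 40
a_3 = 270
b_3 = 145
a_4 = 125
b_4 = 160
p_5 = 245
q_5 = 70
s_5 = 315
t_5 = 205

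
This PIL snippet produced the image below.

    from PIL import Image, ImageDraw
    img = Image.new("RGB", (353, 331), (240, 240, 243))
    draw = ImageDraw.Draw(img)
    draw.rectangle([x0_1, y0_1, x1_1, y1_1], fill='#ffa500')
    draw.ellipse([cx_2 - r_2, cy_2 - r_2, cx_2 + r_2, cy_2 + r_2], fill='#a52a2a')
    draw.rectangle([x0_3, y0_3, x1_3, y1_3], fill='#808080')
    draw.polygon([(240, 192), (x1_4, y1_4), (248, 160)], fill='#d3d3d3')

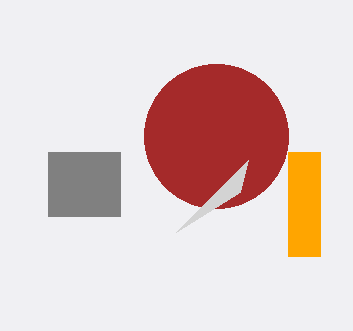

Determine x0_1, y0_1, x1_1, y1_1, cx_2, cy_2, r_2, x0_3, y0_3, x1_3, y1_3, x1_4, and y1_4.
x0_1 = 288; y0_1 = 152; x1_1 = 320; y1_1 = 256; cx_2 = 216; cy_2 = 136; r_2 = 72; x0_3 = 48; y0_3 = 152; x1_3 = 120; y1_3 = 216; x1_4 = 176; y1_4 = 232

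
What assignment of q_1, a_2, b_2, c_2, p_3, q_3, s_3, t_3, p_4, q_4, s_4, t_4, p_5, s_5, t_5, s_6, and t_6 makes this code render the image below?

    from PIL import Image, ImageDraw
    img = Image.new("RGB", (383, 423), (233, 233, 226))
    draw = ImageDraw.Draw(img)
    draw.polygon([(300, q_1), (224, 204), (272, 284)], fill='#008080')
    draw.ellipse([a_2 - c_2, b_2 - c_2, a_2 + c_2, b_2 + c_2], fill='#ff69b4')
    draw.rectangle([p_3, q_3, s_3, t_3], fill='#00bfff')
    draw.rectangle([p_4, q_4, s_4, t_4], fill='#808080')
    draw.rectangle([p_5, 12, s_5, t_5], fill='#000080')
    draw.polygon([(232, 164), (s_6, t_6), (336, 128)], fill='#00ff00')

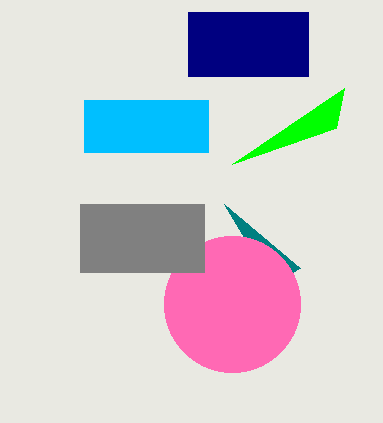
q_1 = 268, a_2 = 232, b_2 = 304, c_2 = 68, p_3 = 84, q_3 = 100, s_3 = 208, t_3 = 152, p_4 = 80, q_4 = 204, s_4 = 204, t_4 = 272, p_5 = 188, s_5 = 308, t_5 = 76, s_6 = 344, t_6 = 88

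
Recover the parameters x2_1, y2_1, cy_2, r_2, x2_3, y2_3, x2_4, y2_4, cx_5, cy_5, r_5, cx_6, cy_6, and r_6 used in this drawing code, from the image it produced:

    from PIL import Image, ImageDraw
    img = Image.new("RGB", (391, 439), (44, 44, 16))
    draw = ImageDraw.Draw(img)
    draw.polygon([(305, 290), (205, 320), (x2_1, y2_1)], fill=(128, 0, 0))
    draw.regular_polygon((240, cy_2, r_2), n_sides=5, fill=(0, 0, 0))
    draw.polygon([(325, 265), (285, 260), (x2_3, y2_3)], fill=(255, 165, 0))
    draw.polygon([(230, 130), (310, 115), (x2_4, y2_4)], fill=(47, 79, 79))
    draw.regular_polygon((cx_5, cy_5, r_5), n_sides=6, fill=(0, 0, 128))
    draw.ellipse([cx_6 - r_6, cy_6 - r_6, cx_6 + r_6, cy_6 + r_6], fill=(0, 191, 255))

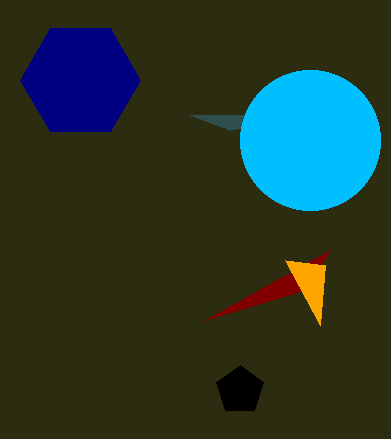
x2_1 = 330
y2_1 = 250
cy_2 = 390
r_2 = 25
x2_3 = 320
y2_3 = 325
x2_4 = 190
y2_4 = 115
cx_5 = 80
cy_5 = 80
r_5 = 60
cx_6 = 310
cy_6 = 140
r_6 = 70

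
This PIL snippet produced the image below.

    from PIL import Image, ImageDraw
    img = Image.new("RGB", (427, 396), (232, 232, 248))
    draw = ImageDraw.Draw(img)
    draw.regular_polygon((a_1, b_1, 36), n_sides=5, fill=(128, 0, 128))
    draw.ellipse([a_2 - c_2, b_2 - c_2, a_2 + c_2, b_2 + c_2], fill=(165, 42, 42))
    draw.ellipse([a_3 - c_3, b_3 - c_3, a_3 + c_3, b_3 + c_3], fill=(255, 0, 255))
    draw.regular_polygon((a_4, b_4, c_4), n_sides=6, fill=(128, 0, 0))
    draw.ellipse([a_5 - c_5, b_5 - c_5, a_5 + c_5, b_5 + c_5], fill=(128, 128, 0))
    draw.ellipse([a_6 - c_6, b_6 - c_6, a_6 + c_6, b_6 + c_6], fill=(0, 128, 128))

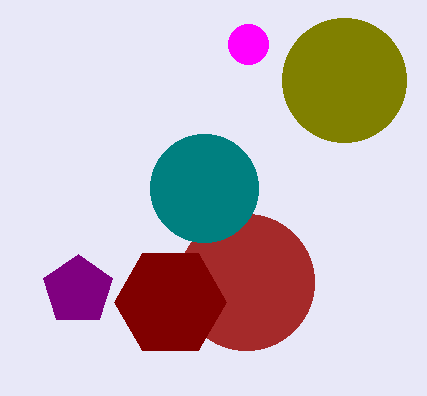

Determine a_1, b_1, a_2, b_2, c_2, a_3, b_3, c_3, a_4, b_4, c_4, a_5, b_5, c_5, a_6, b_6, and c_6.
a_1 = 78
b_1 = 290
a_2 = 246
b_2 = 282
c_2 = 68
a_3 = 248
b_3 = 44
c_3 = 20
a_4 = 170
b_4 = 302
c_4 = 56
a_5 = 344
b_5 = 80
c_5 = 62
a_6 = 204
b_6 = 188
c_6 = 54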